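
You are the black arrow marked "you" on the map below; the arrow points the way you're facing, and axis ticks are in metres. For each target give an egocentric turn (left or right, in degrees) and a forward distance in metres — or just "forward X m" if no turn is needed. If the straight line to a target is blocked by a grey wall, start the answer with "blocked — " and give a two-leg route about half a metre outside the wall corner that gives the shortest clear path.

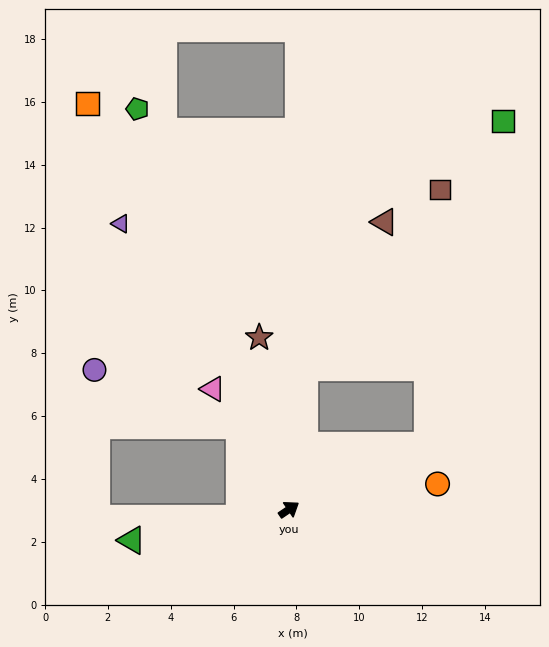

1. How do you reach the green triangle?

turn left 157°, forward 5.1 m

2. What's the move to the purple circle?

blocked — turn left 87°, forward 3.1 m, then turn left 38°, forward 4.9 m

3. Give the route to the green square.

blocked — turn right 9°, forward 4.8 m, then turn left 52°, forward 10.6 m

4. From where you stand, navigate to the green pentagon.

turn left 77°, forward 13.6 m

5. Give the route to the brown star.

turn left 66°, forward 5.6 m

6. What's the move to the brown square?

blocked — turn left 50°, forward 4.5 m, then turn right 31°, forward 7.1 m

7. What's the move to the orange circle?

turn right 24°, forward 4.8 m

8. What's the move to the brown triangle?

blocked — turn left 50°, forward 4.5 m, then turn right 23°, forward 5.3 m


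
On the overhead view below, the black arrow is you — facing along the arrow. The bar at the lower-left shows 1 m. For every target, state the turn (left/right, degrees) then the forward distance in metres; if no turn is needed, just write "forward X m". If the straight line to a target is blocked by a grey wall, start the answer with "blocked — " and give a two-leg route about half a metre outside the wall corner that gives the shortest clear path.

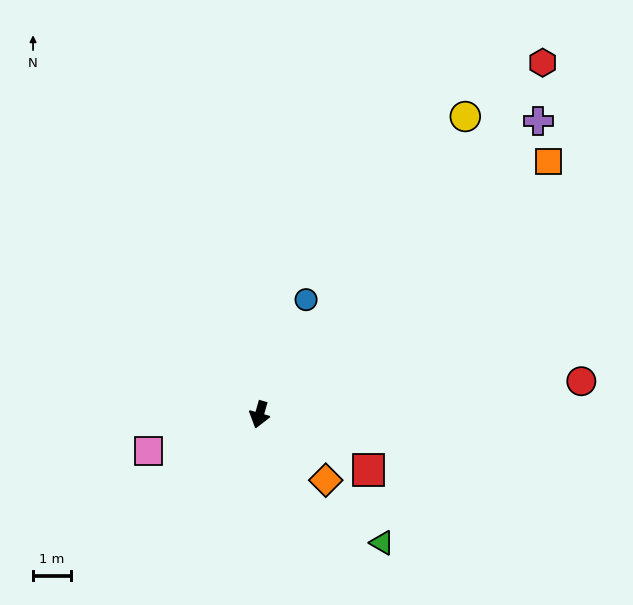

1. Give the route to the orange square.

turn left 147°, forward 10.2 m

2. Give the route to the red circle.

turn left 112°, forward 8.6 m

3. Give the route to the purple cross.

turn left 152°, forward 10.8 m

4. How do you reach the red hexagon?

turn left 157°, forward 12.0 m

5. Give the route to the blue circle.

turn left 174°, forward 3.3 m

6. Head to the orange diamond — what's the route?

turn left 61°, forward 2.5 m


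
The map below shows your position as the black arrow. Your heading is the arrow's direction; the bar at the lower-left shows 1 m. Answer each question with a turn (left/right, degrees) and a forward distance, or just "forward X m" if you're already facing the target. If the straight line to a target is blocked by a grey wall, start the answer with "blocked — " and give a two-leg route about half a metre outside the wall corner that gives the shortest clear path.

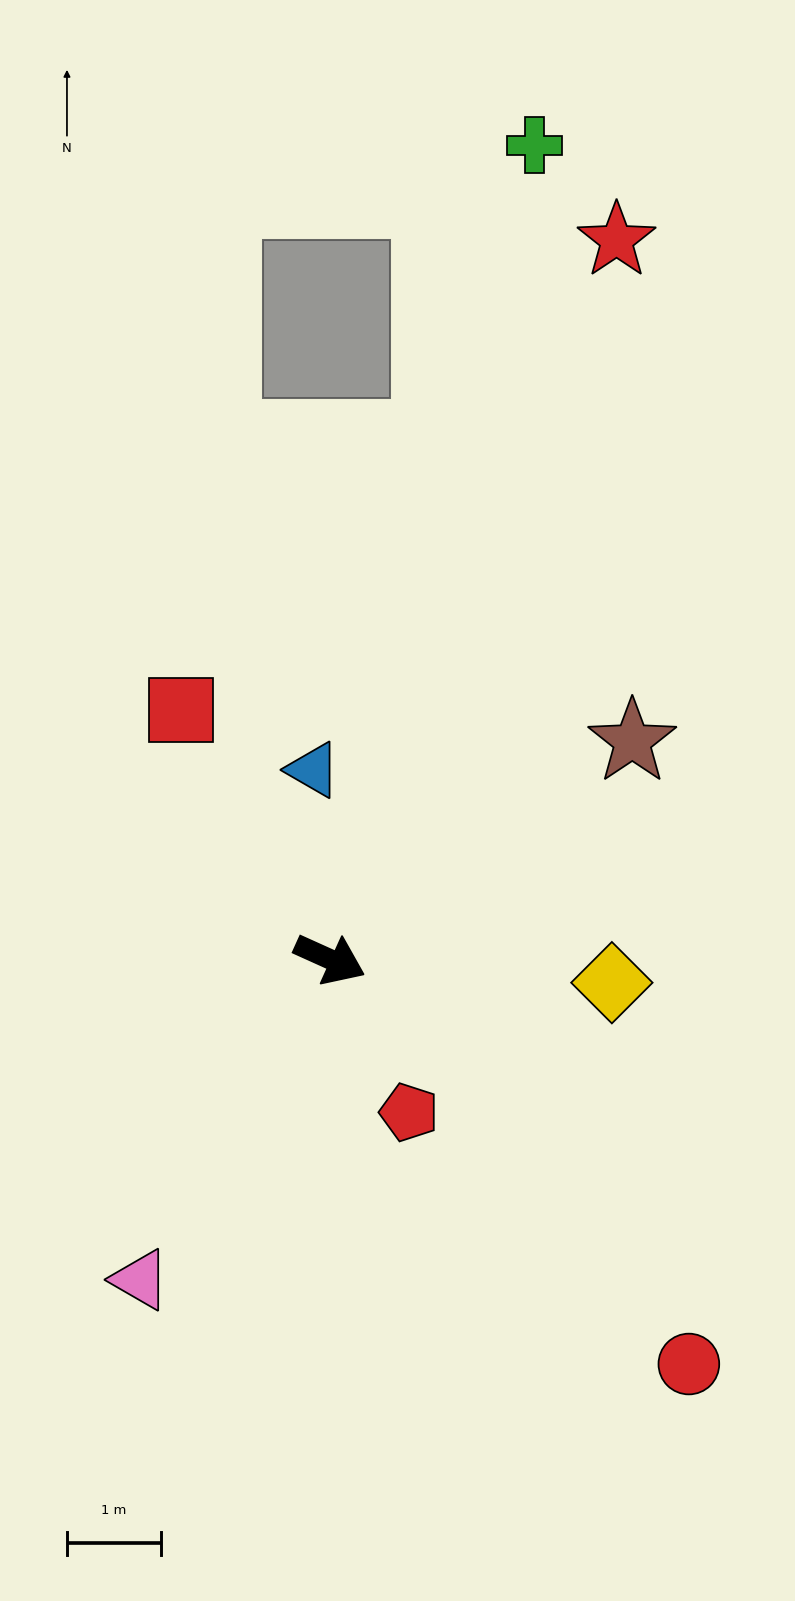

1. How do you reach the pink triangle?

turn right 96°, forward 4.0 m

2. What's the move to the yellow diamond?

turn left 20°, forward 3.0 m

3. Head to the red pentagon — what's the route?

turn right 38°, forward 1.8 m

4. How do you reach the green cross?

turn left 100°, forward 8.9 m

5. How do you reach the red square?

turn left 145°, forward 3.1 m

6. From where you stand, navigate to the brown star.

turn left 60°, forward 4.0 m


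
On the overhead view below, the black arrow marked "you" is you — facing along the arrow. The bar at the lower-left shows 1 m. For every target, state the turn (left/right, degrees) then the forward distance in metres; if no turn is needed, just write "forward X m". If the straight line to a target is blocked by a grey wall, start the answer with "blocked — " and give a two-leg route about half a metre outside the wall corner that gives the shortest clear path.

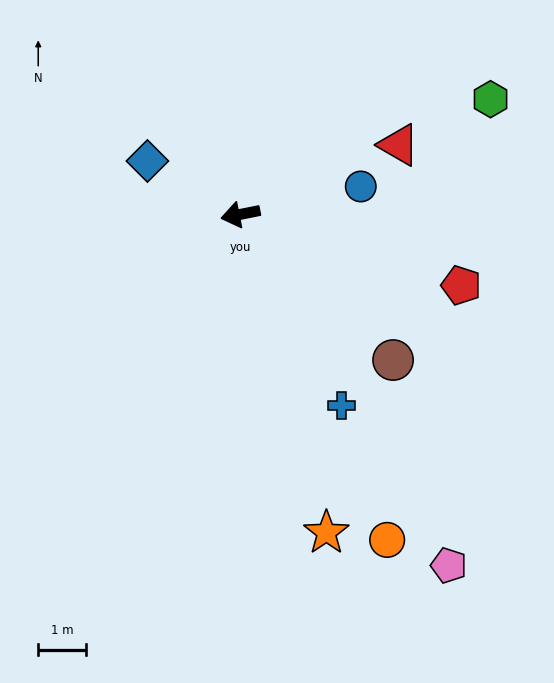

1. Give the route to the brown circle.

turn left 125°, forward 4.4 m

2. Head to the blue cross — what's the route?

turn left 106°, forward 4.5 m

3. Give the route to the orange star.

turn left 94°, forward 6.8 m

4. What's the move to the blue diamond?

turn right 41°, forward 2.2 m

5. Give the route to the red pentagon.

turn left 151°, forward 4.8 m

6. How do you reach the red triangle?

turn right 168°, forward 3.6 m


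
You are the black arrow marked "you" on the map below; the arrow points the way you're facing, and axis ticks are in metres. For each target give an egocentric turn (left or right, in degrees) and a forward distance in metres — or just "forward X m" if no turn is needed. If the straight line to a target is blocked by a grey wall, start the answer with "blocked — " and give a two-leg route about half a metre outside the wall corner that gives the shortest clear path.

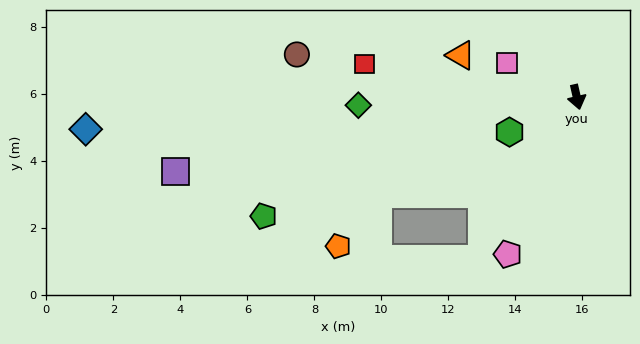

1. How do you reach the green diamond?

turn right 101°, forward 6.5 m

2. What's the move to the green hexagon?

turn right 75°, forward 2.3 m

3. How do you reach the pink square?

turn right 129°, forward 2.3 m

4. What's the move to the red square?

turn right 112°, forward 6.4 m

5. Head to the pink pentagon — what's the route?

turn right 37°, forward 5.1 m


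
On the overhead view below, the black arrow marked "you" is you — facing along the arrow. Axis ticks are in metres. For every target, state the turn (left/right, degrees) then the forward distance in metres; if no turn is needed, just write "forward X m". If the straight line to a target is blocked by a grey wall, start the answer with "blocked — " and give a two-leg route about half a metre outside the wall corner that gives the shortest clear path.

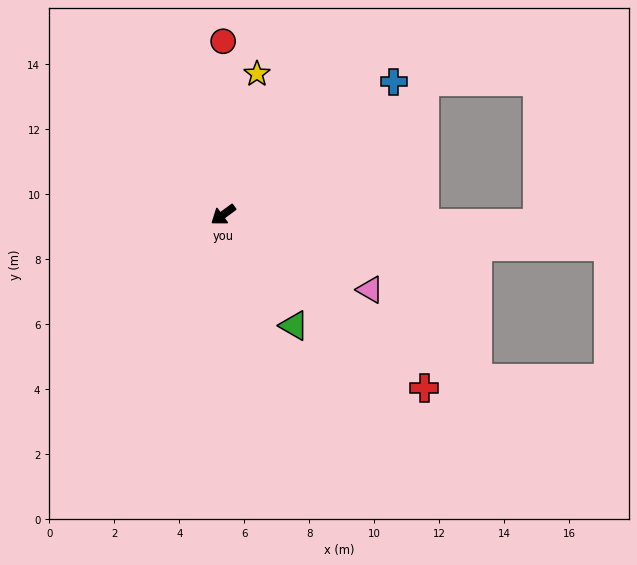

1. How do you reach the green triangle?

turn left 86°, forward 4.0 m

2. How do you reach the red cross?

turn left 103°, forward 8.2 m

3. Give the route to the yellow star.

turn right 140°, forward 4.5 m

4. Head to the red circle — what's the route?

turn right 126°, forward 5.3 m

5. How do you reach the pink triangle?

turn left 117°, forward 5.1 m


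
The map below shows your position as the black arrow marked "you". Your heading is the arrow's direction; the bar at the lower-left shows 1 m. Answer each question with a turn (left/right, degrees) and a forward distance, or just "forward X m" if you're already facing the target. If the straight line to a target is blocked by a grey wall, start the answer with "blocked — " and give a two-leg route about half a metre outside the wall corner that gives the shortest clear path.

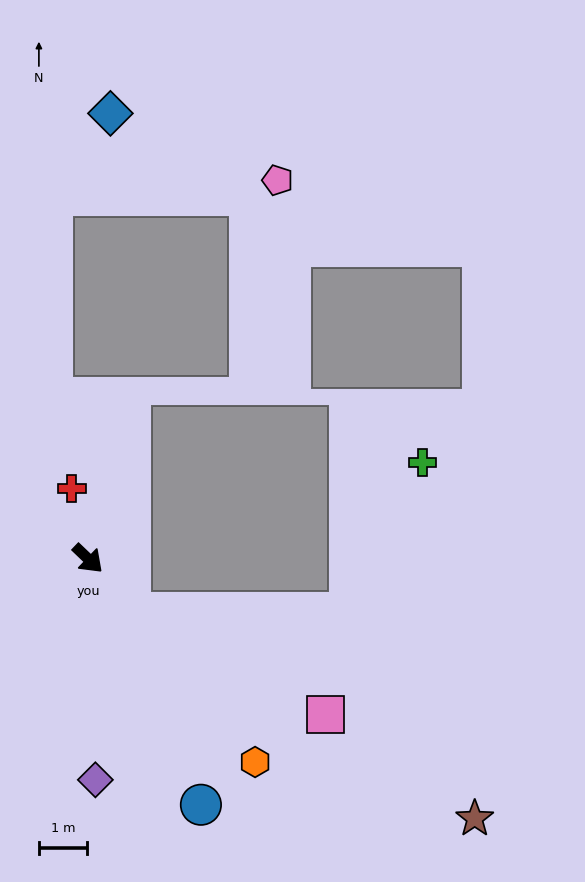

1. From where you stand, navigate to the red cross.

turn left 147°, forward 1.5 m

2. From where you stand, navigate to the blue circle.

turn right 22°, forward 5.7 m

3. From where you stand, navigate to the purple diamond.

turn right 44°, forward 4.6 m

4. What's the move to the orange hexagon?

turn right 7°, forward 5.5 m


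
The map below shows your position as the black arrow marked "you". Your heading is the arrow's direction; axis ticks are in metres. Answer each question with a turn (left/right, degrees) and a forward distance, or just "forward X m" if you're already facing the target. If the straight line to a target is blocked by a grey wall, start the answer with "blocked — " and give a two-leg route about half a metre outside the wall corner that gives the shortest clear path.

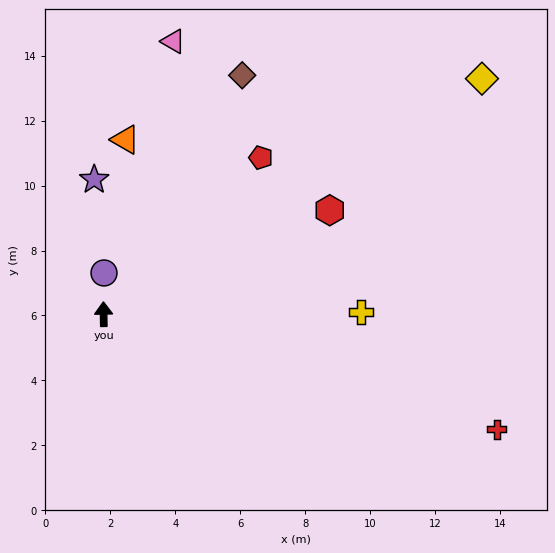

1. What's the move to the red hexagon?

turn right 66°, forward 7.7 m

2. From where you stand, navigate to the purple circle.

forward 1.3 m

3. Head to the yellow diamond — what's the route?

turn right 59°, forward 13.7 m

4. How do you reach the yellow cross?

turn right 91°, forward 7.9 m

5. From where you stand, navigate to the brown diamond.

turn right 31°, forward 8.5 m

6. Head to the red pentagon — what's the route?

turn right 46°, forward 6.8 m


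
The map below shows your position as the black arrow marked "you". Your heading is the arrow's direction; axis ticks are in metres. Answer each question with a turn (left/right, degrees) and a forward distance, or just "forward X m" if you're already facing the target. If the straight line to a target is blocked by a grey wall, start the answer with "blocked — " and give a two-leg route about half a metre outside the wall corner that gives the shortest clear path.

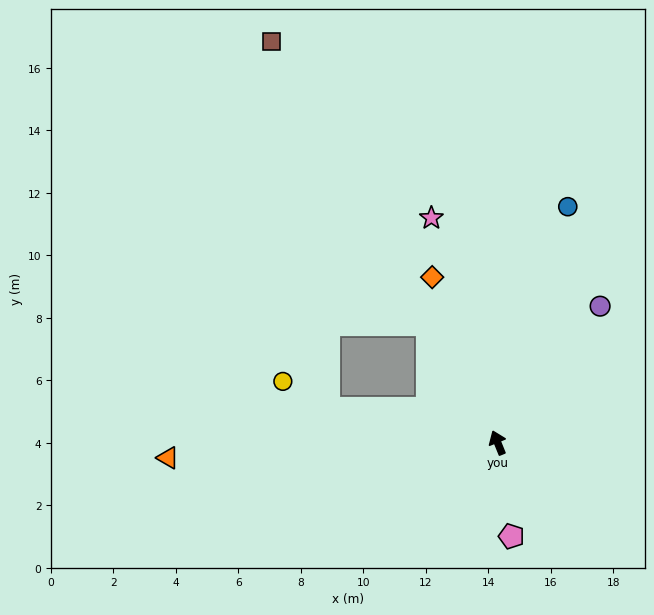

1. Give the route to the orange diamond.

forward 5.7 m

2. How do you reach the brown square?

turn left 7°, forward 14.7 m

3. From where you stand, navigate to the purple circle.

turn right 59°, forward 5.5 m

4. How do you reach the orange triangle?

turn left 71°, forward 10.6 m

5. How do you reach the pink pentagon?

turn left 166°, forward 3.0 m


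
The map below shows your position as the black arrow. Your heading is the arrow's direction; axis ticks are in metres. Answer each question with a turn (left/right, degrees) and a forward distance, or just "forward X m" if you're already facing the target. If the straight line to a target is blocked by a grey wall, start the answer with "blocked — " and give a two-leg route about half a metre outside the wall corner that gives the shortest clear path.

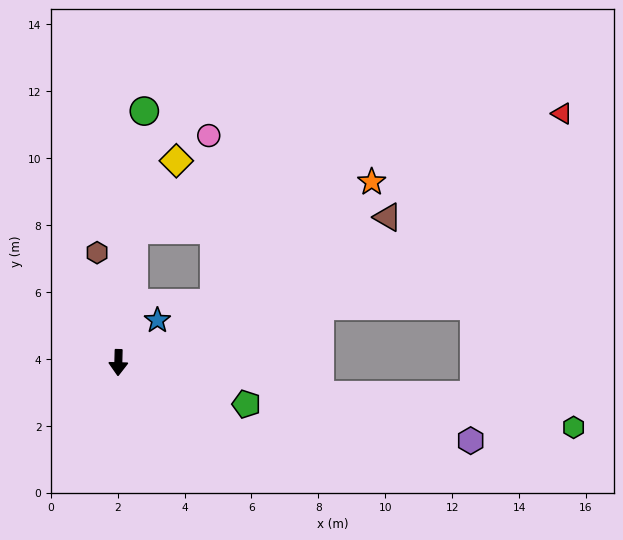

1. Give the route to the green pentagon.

turn left 74°, forward 4.0 m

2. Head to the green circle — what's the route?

turn left 176°, forward 7.6 m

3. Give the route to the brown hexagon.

turn right 168°, forward 3.3 m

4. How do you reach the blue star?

turn left 139°, forward 1.7 m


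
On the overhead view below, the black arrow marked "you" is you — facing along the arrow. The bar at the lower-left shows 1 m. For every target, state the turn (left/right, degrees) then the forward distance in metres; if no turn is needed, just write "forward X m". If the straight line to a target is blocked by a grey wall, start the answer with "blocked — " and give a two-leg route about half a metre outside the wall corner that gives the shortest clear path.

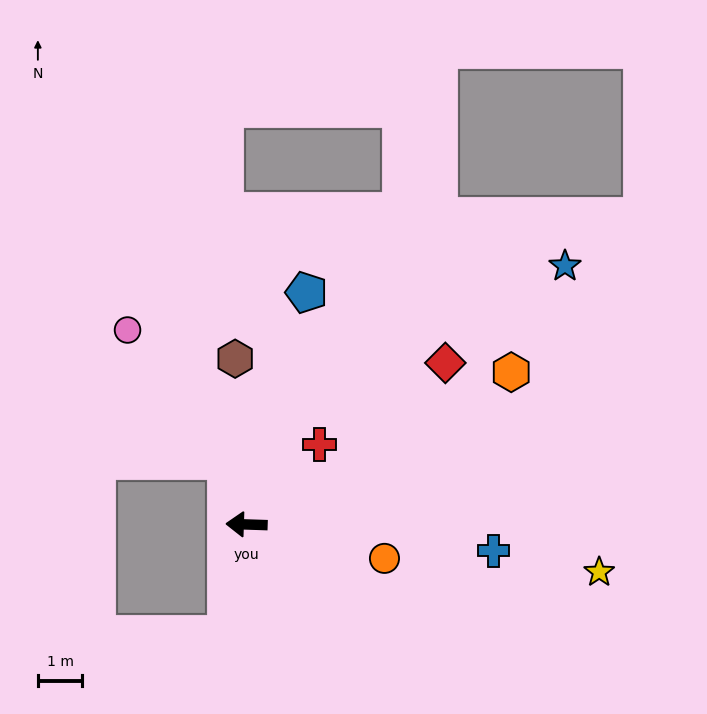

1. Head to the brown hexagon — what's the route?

turn right 84°, forward 3.7 m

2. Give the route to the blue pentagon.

turn right 103°, forward 5.4 m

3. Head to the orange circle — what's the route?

turn left 168°, forward 3.2 m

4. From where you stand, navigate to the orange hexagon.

turn right 148°, forward 6.9 m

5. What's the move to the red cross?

turn right 130°, forward 2.4 m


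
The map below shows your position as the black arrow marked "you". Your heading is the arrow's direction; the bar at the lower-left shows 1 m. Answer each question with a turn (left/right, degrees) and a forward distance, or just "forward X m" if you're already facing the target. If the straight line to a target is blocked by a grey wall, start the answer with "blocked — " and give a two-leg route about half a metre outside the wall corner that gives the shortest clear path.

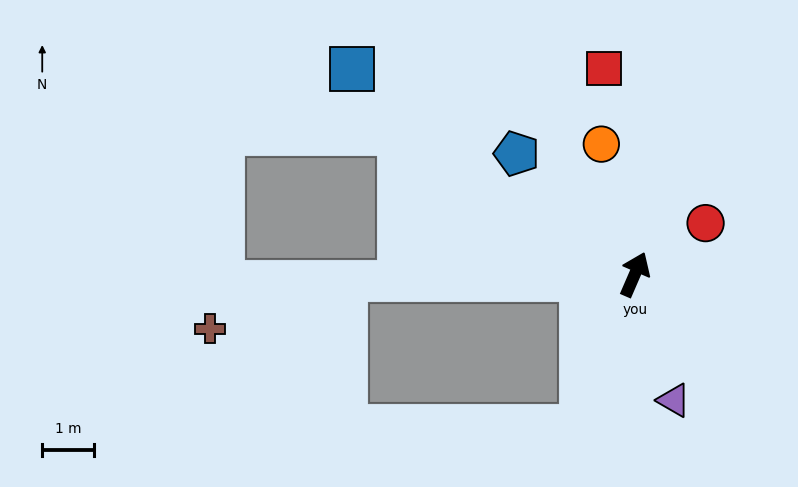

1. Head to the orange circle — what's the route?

turn left 38°, forward 2.6 m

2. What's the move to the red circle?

turn right 31°, forward 1.7 m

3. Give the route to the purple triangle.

turn right 139°, forward 2.5 m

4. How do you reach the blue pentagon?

turn left 68°, forward 3.2 m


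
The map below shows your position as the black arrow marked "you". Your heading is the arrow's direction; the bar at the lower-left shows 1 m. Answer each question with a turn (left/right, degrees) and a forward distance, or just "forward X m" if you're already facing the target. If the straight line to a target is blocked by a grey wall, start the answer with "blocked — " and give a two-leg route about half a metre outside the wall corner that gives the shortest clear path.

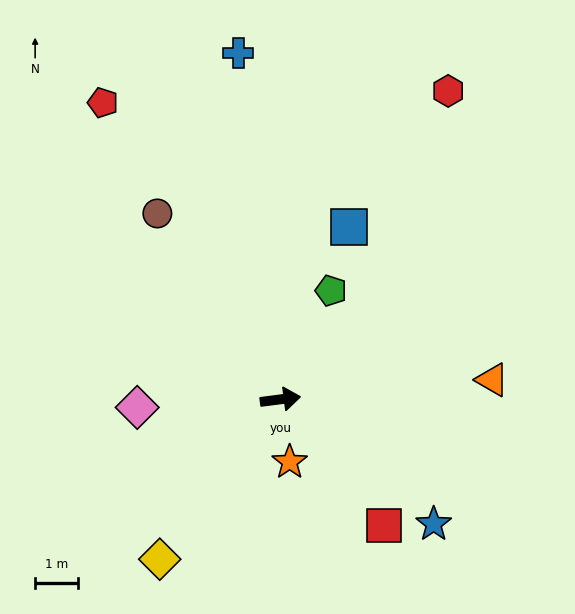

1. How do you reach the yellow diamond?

turn right 134°, forward 4.7 m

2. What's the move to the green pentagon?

turn left 58°, forward 2.8 m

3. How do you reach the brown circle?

turn left 116°, forward 5.2 m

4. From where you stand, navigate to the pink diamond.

turn left 176°, forward 3.4 m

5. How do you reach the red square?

turn right 58°, forward 3.8 m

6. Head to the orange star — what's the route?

turn right 89°, forward 1.5 m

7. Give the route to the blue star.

turn right 46°, forward 4.6 m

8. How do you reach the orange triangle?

turn right 2°, forward 5.0 m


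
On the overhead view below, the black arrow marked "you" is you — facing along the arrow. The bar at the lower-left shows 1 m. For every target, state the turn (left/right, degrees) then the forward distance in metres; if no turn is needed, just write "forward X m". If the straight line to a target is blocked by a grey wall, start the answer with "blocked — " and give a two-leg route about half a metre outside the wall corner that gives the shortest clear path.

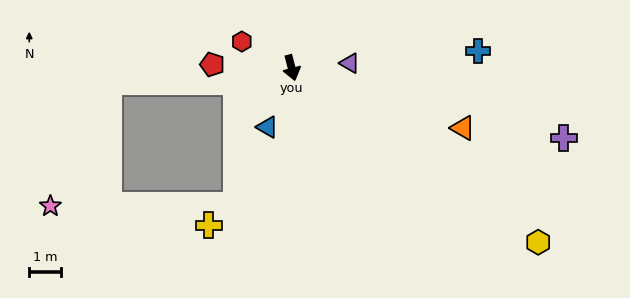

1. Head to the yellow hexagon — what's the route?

turn left 40°, forward 9.5 m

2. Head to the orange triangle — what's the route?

turn left 56°, forward 5.7 m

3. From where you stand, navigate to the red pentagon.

turn right 107°, forward 2.5 m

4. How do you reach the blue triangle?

turn right 37°, forward 2.0 m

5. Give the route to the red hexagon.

turn right 132°, forward 1.8 m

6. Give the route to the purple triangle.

turn left 80°, forward 1.8 m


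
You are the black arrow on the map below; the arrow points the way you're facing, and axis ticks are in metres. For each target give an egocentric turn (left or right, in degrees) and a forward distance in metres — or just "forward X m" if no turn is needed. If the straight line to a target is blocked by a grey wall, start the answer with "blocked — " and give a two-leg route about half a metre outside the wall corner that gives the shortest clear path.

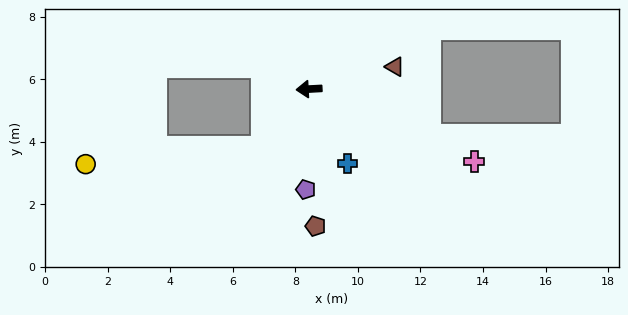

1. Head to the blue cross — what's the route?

turn left 114°, forward 2.7 m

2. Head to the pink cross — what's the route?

turn left 153°, forward 5.8 m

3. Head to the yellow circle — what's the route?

blocked — turn left 50°, forward 2.4 m, then turn right 48°, forward 5.7 m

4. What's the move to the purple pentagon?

turn left 85°, forward 3.2 m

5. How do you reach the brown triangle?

turn right 168°, forward 2.8 m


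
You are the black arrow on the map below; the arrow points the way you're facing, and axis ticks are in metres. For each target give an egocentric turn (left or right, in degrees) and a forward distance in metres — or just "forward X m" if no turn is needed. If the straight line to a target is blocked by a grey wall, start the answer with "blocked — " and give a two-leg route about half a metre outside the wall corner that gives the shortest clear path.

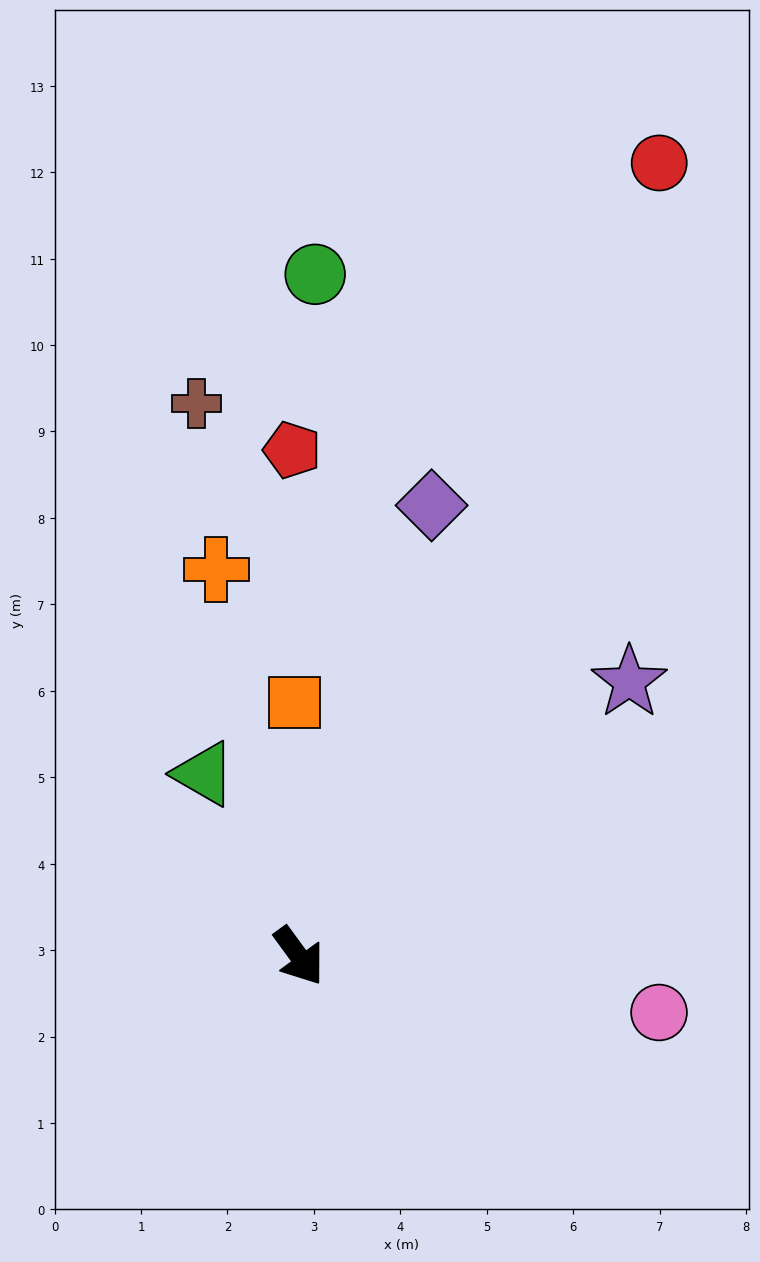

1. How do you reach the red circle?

turn left 119°, forward 10.1 m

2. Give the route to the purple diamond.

turn left 127°, forward 5.4 m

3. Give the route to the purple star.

turn left 94°, forward 5.0 m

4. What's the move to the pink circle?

turn left 45°, forward 4.2 m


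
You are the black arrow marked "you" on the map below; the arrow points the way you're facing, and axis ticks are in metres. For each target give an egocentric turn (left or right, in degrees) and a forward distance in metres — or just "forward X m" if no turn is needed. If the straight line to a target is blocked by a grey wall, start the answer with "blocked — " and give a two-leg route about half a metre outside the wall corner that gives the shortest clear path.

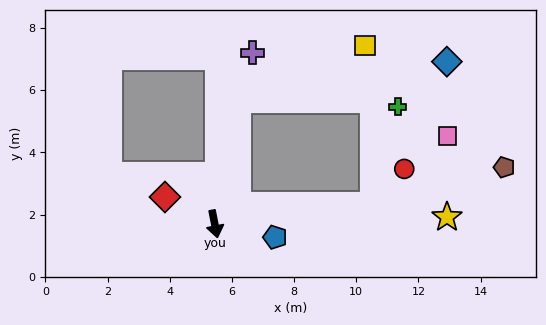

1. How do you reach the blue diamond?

blocked — turn left 158°, forward 4.1 m, then turn right 69°, forward 6.8 m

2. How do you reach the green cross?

blocked — turn left 86°, forward 5.1 m, then turn left 69°, forward 3.3 m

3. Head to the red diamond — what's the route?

turn right 130°, forward 1.8 m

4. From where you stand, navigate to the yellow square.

blocked — turn left 158°, forward 4.1 m, then turn right 56°, forward 4.4 m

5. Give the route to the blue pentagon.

turn left 66°, forward 2.0 m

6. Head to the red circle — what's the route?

blocked — turn left 86°, forward 5.1 m, then turn left 42°, forward 1.5 m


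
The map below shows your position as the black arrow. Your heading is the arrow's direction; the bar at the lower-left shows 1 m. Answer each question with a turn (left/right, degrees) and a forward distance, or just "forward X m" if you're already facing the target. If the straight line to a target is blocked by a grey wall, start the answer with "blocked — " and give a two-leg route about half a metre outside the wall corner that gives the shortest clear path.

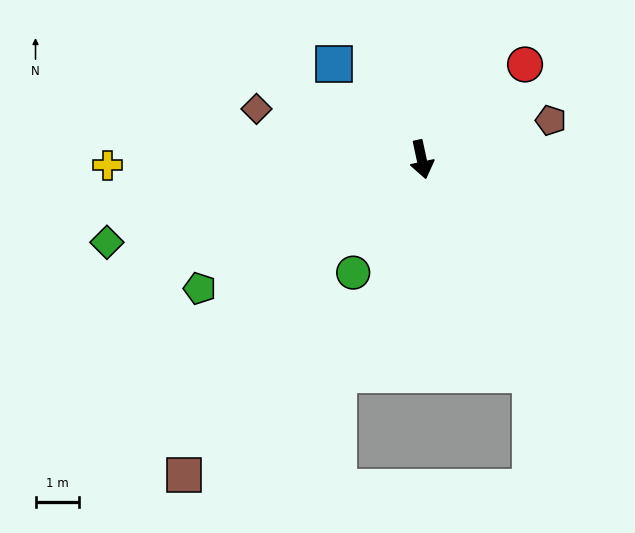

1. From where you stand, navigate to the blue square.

turn right 150°, forward 3.0 m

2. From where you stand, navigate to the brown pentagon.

turn left 95°, forward 3.1 m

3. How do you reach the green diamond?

turn right 87°, forward 7.5 m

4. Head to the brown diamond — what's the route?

turn right 119°, forward 4.0 m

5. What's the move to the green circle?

turn right 43°, forward 3.0 m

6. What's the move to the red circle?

turn left 120°, forward 3.2 m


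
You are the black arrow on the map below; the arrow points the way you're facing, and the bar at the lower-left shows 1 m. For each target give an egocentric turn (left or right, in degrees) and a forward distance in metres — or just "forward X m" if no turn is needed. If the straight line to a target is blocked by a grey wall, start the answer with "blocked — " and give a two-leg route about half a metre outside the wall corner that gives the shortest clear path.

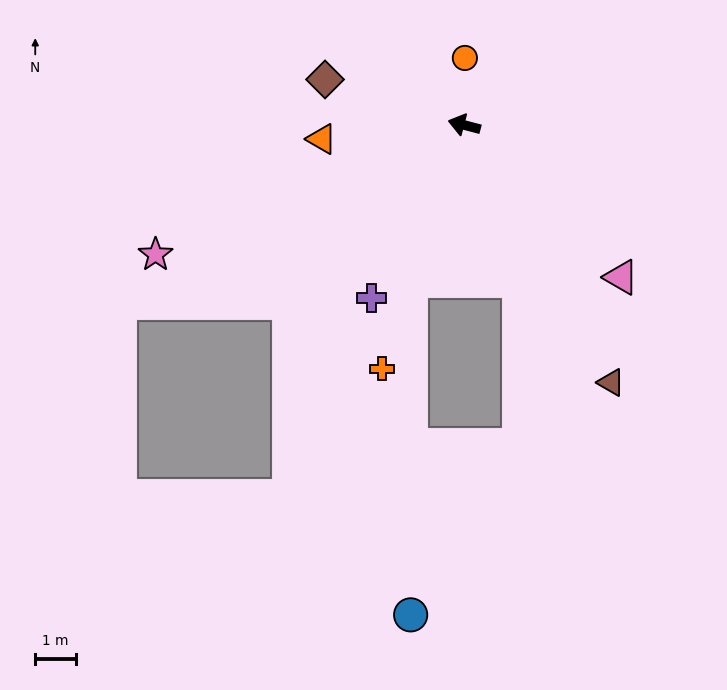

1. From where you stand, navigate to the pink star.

turn left 37°, forward 8.3 m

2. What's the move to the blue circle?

blocked — turn left 86°, forward 4.1 m, then turn left 19°, forward 8.2 m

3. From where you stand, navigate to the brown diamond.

turn right 3°, forward 3.6 m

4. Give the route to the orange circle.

turn right 76°, forward 1.7 m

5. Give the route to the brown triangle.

turn left 134°, forward 7.3 m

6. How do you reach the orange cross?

turn left 86°, forward 6.3 m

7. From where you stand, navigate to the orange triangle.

turn left 20°, forward 3.5 m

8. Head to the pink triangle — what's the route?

turn left 151°, forward 5.4 m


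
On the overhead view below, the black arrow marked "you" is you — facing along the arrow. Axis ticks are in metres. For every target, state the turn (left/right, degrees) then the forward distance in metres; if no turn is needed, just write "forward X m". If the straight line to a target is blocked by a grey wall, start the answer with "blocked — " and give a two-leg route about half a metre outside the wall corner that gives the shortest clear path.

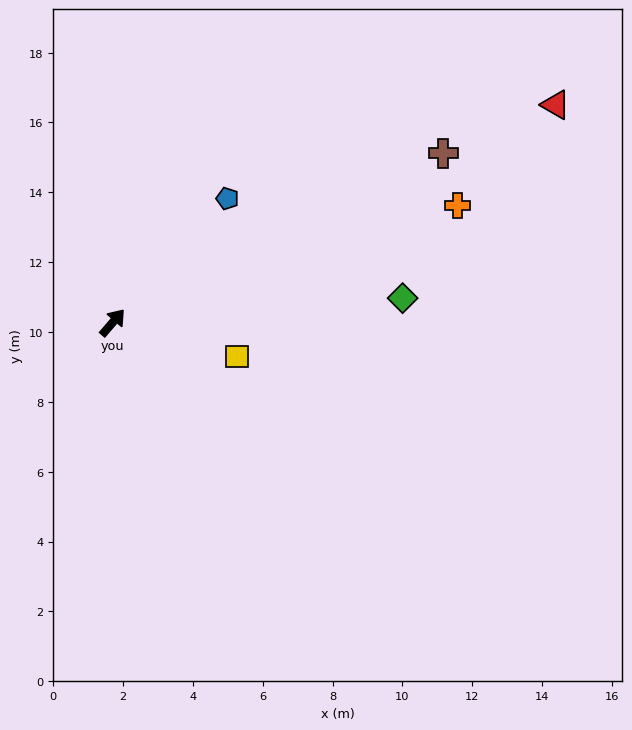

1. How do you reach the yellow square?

turn right 65°, forward 3.7 m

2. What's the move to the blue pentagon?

turn right 2°, forward 4.8 m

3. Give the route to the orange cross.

turn right 31°, forward 10.4 m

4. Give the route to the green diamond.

turn right 45°, forward 8.3 m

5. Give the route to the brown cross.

turn right 22°, forward 10.6 m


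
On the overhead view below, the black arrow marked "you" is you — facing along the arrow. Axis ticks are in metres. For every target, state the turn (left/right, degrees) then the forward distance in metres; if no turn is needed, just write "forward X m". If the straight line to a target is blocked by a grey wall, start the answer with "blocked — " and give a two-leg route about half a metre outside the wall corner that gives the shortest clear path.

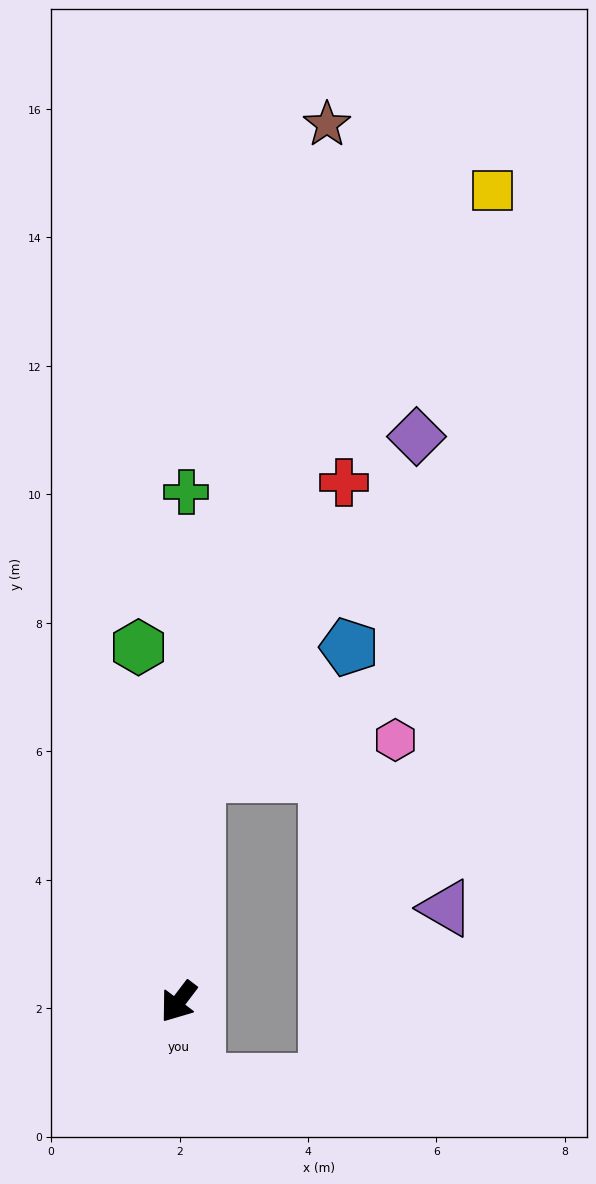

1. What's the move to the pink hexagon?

blocked — turn right 148°, forward 3.5 m, then turn right 75°, forward 3.1 m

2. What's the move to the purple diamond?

blocked — turn right 148°, forward 3.5 m, then turn right 28°, forward 6.3 m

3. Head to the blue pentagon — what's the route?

blocked — turn right 148°, forward 3.5 m, then turn right 44°, forward 3.1 m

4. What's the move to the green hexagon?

turn right 136°, forward 5.6 m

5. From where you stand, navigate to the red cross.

blocked — turn right 148°, forward 3.5 m, then turn right 21°, forward 5.1 m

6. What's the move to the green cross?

turn right 144°, forward 7.9 m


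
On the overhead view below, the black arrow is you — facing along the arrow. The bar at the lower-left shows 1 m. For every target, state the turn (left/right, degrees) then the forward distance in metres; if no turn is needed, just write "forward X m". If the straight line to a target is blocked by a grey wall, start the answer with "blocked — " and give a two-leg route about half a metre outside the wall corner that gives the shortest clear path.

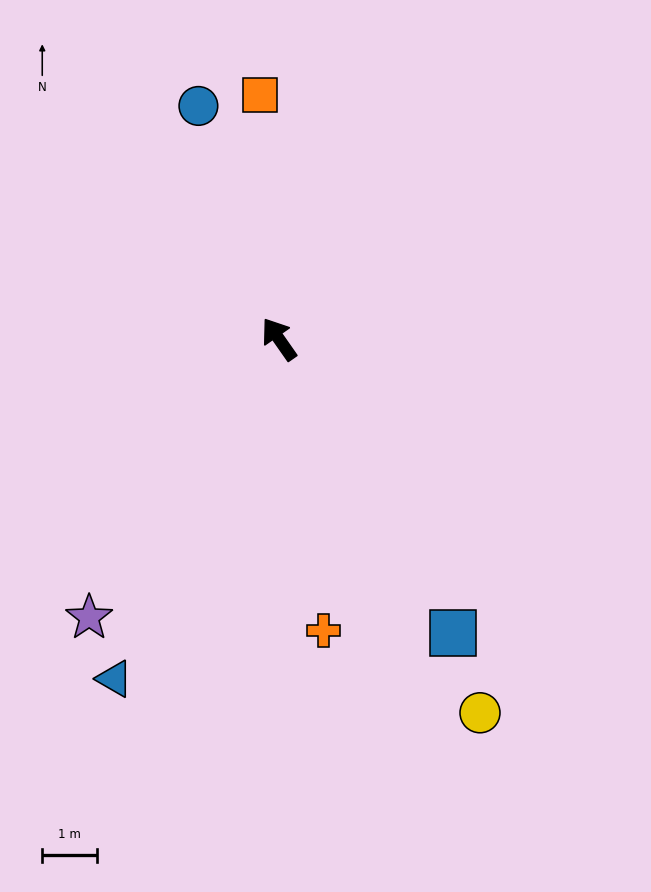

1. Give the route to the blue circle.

turn right 16°, forward 4.5 m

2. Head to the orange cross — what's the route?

turn left 154°, forward 5.4 m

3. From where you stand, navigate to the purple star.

turn left 111°, forward 6.2 m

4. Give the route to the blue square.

turn left 176°, forward 6.3 m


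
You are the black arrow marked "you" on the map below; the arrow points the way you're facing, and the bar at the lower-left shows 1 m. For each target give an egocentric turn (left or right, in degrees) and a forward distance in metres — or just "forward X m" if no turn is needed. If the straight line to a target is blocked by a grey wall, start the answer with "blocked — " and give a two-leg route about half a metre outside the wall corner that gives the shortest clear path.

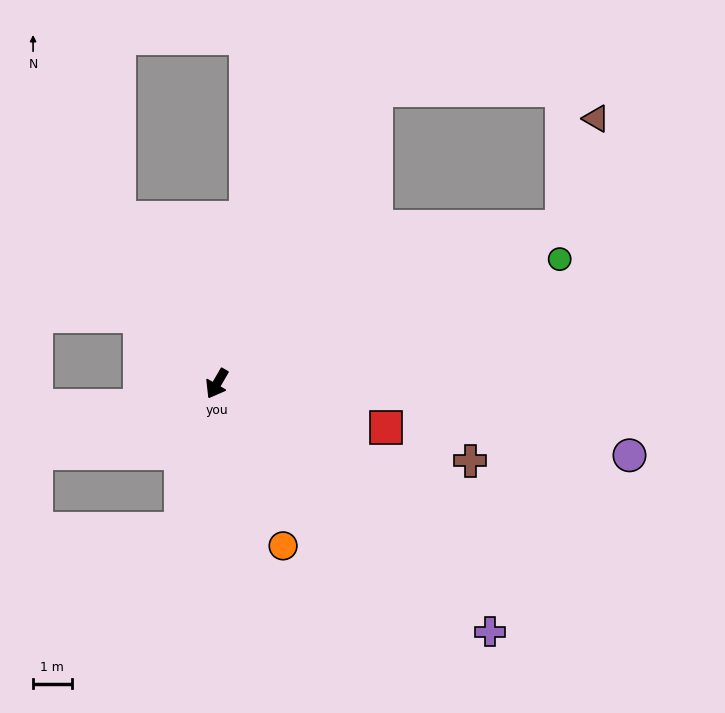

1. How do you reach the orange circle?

turn left 52°, forward 4.5 m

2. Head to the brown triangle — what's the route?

blocked — turn left 145°, forward 9.8 m, then turn left 47°, forward 2.9 m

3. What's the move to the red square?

turn left 106°, forward 4.5 m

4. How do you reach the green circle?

turn left 140°, forward 9.5 m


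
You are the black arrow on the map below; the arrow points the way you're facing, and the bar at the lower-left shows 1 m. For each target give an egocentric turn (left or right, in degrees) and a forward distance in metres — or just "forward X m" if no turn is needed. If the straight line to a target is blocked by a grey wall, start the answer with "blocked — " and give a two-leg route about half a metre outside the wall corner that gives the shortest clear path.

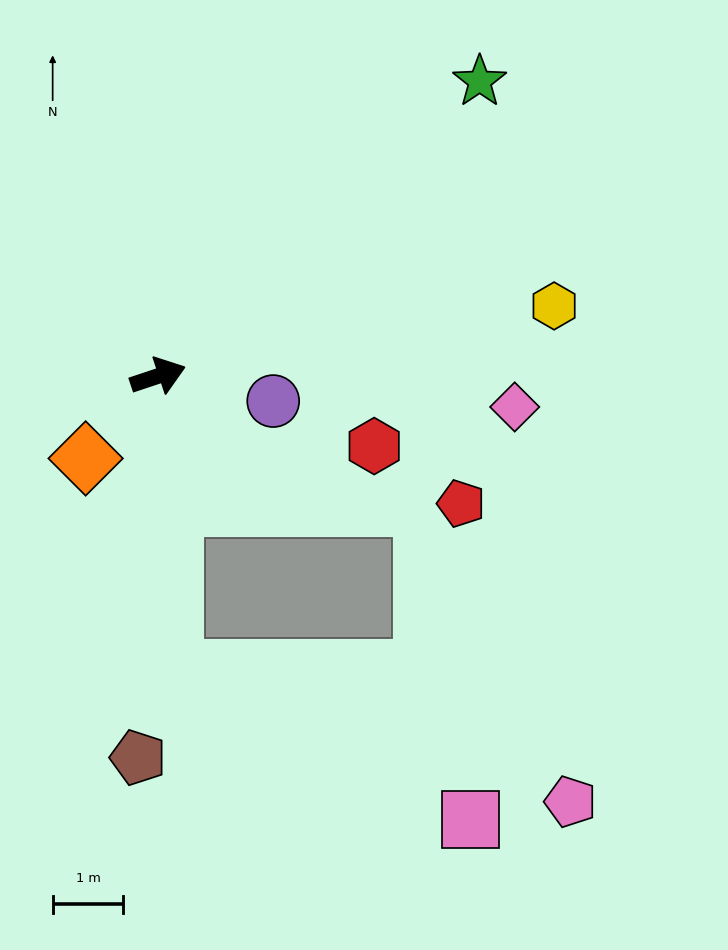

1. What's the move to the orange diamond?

turn right 150°, forward 1.6 m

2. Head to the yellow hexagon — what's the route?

turn right 8°, forward 5.7 m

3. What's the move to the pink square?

blocked — turn right 106°, forward 4.2 m, then turn left 61°, forward 4.7 m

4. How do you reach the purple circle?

turn right 31°, forward 1.7 m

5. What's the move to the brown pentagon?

turn right 111°, forward 5.4 m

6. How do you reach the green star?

turn left 24°, forward 6.2 m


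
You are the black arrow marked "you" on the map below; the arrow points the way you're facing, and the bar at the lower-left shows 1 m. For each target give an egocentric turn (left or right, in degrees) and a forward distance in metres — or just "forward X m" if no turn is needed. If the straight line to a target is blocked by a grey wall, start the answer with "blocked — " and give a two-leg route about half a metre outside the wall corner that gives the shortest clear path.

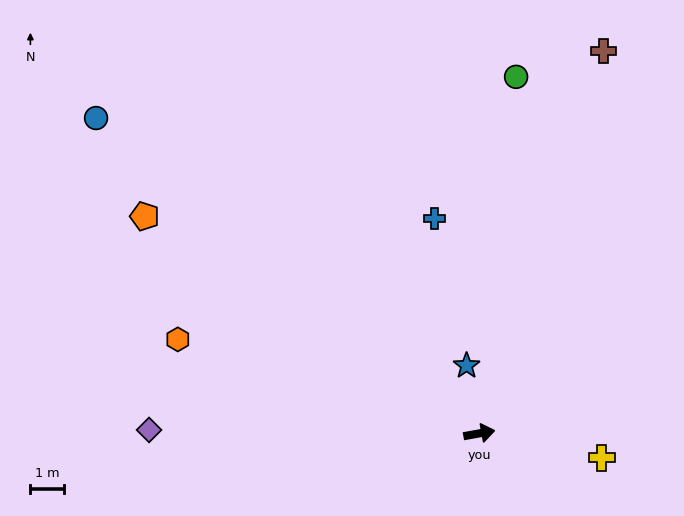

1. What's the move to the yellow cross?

turn right 22°, forward 3.7 m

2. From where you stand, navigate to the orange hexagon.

turn left 152°, forward 9.4 m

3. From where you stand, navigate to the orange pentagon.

turn left 137°, forward 11.9 m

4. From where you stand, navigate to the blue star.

turn left 90°, forward 2.1 m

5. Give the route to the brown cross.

turn left 62°, forward 12.0 m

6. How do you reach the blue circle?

turn left 130°, forward 14.8 m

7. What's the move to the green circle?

turn left 74°, forward 10.7 m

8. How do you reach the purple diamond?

turn left 169°, forward 9.8 m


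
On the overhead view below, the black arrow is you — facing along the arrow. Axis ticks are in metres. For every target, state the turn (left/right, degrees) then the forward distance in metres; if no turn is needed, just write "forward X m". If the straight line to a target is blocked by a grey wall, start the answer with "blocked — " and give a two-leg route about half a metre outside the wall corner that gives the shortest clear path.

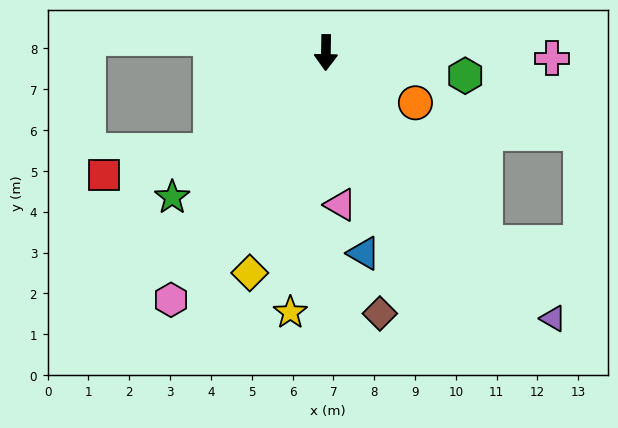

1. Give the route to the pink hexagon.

turn right 31°, forward 7.1 m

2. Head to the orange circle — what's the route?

turn left 62°, forward 2.5 m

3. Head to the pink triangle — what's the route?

turn left 6°, forward 3.7 m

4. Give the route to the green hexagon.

turn left 82°, forward 3.5 m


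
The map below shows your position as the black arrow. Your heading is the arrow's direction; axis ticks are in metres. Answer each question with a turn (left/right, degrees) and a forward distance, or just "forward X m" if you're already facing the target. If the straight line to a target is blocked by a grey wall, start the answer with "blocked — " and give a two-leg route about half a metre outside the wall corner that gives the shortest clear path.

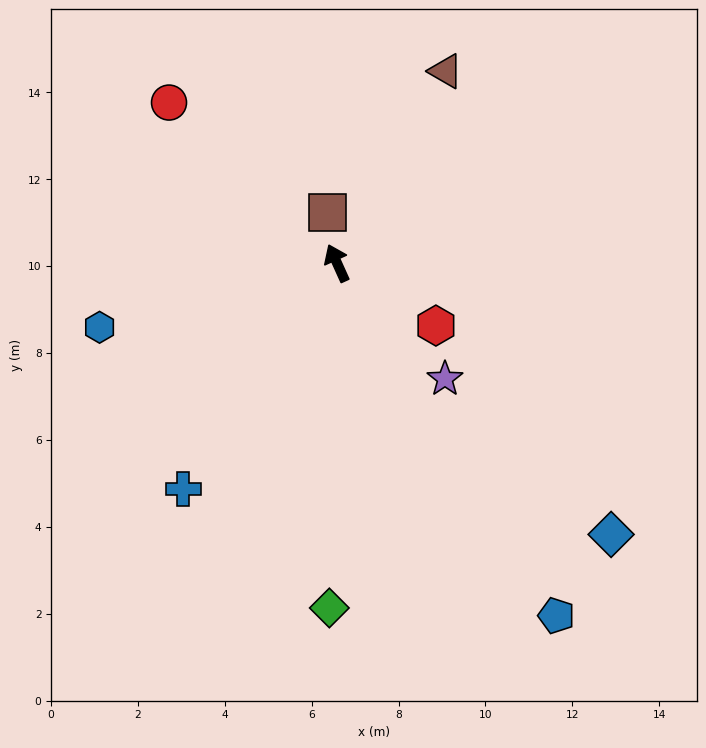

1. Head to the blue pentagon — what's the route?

turn right 172°, forward 9.6 m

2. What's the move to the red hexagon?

turn right 147°, forward 2.7 m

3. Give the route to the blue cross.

turn left 121°, forward 6.3 m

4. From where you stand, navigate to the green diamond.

turn left 154°, forward 7.9 m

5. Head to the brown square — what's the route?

turn right 14°, forward 1.2 m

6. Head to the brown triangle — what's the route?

turn right 54°, forward 5.1 m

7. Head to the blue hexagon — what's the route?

turn left 81°, forward 5.7 m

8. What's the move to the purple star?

turn right 161°, forward 3.6 m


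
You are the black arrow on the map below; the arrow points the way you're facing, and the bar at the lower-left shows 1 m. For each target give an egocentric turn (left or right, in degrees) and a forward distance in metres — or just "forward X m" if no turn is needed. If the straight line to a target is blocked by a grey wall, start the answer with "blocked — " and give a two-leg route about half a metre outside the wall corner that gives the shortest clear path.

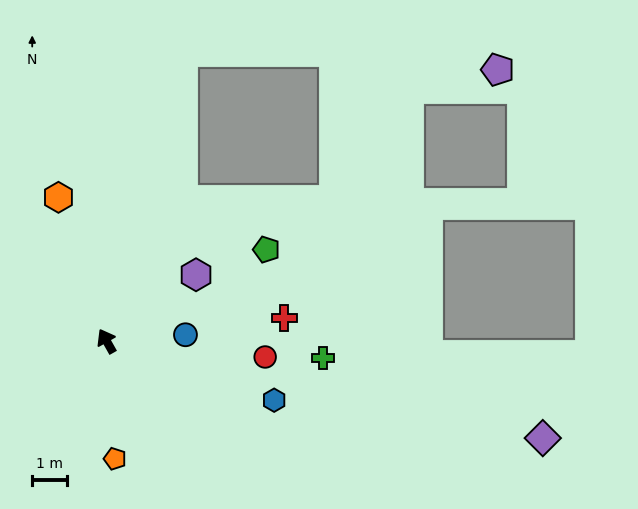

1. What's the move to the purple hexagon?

turn right 83°, forward 3.2 m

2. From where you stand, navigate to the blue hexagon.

turn right 139°, forward 5.1 m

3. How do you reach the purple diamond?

turn right 132°, forward 12.7 m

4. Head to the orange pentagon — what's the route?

turn left 155°, forward 3.4 m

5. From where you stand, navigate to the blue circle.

turn right 115°, forward 2.3 m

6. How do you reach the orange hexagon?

turn right 11°, forward 4.3 m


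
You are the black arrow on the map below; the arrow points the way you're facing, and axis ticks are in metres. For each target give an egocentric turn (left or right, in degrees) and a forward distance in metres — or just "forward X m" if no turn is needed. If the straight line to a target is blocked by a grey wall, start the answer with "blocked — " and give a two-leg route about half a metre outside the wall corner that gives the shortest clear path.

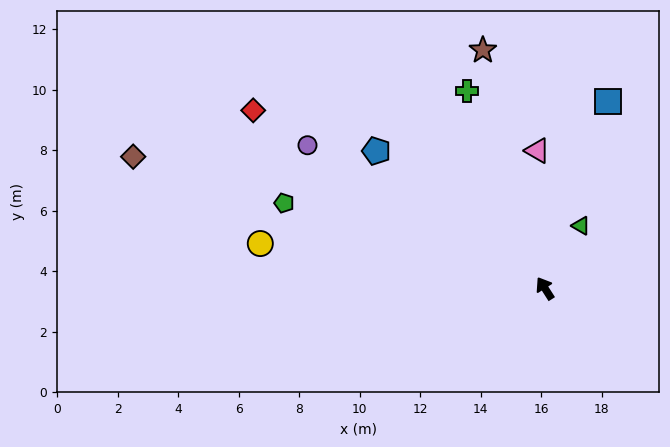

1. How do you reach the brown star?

turn right 18°, forward 8.1 m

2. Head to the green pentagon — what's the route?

turn left 39°, forward 9.1 m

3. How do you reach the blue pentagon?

turn left 18°, forward 7.2 m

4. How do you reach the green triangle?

turn right 62°, forward 2.4 m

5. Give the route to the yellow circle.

turn left 49°, forward 9.5 m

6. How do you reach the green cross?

turn right 11°, forward 7.0 m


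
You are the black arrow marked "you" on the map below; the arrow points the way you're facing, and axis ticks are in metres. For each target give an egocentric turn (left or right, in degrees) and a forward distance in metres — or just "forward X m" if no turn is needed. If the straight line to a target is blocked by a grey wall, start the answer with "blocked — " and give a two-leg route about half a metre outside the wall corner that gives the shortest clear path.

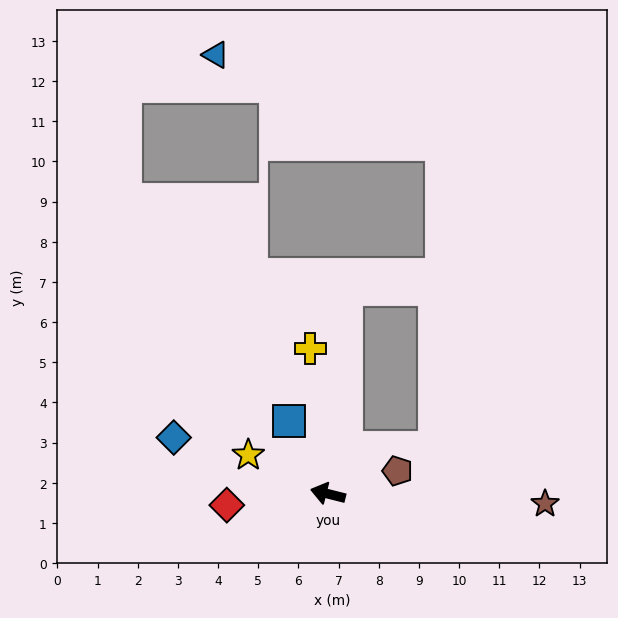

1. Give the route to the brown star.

turn right 169°, forward 5.4 m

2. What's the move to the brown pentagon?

turn right 148°, forward 1.8 m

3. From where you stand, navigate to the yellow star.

turn right 12°, forward 2.2 m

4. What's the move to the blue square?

turn right 48°, forward 2.1 m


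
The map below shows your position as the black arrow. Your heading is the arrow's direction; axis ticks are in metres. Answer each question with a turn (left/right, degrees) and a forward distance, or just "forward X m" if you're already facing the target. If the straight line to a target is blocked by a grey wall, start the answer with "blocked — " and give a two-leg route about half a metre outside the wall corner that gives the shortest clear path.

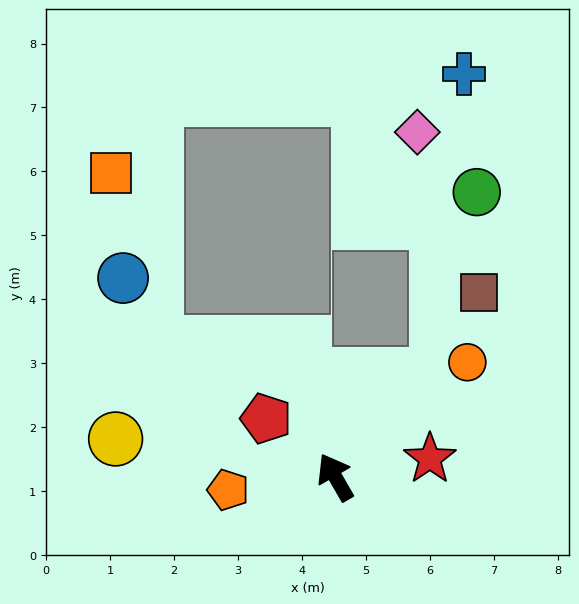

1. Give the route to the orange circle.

turn right 79°, forward 2.7 m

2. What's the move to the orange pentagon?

turn left 67°, forward 1.7 m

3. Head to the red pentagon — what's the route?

turn left 20°, forward 1.4 m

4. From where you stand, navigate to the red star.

turn right 109°, forward 1.5 m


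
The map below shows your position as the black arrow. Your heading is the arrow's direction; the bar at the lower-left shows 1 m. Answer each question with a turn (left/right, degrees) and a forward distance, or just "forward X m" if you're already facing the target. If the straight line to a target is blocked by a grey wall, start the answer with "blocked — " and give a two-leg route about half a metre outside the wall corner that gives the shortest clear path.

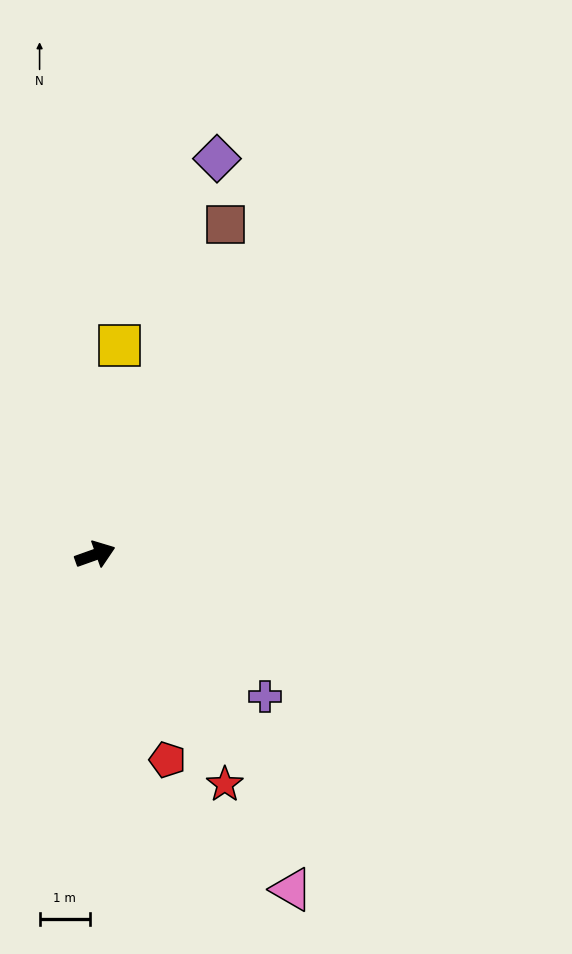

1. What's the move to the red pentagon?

turn right 90°, forward 4.3 m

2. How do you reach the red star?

turn right 80°, forward 5.3 m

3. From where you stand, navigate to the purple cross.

turn right 60°, forward 4.4 m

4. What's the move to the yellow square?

turn left 64°, forward 4.2 m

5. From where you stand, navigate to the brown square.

turn left 49°, forward 7.1 m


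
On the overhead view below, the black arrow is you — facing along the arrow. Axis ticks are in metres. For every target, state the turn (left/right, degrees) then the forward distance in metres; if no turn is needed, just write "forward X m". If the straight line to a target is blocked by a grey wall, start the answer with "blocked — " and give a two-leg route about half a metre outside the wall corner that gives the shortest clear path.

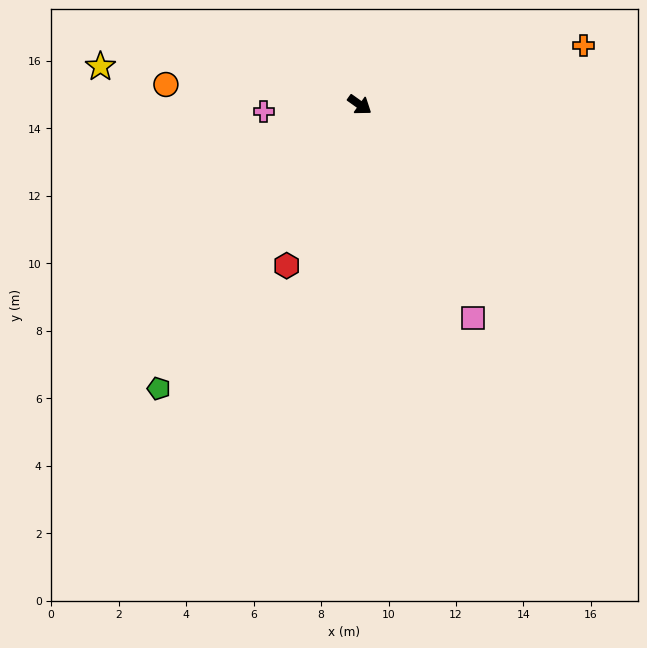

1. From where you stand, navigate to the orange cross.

turn left 50°, forward 6.9 m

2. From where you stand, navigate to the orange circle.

turn right 151°, forward 5.8 m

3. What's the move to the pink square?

turn right 27°, forward 7.2 m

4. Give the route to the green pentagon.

turn right 90°, forward 10.3 m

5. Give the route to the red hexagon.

turn right 79°, forward 5.2 m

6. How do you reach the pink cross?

turn right 141°, forward 2.8 m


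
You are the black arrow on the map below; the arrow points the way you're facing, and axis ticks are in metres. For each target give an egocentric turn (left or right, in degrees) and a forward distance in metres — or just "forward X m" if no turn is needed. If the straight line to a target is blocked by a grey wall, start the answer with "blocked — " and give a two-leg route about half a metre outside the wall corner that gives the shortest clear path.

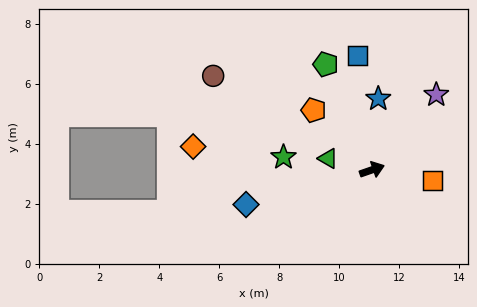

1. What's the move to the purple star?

turn left 30°, forward 3.3 m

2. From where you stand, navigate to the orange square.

turn right 29°, forward 2.0 m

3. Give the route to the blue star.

turn left 66°, forward 2.4 m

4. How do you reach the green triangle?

turn left 146°, forward 1.5 m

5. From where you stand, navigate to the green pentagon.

turn left 95°, forward 3.8 m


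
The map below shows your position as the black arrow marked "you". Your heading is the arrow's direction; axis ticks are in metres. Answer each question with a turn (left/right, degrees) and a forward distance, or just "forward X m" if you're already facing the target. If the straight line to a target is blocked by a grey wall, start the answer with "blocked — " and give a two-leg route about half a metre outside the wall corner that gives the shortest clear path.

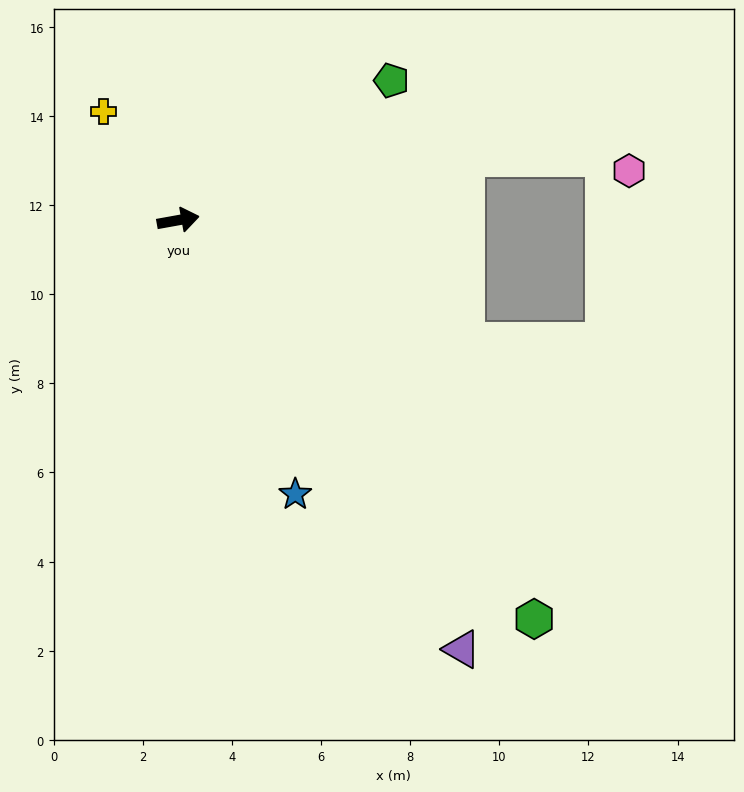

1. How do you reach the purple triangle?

turn right 67°, forward 11.5 m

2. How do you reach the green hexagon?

turn right 58°, forward 12.0 m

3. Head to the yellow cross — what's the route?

turn left 114°, forward 3.0 m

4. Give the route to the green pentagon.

turn left 23°, forward 5.7 m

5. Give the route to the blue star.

turn right 77°, forward 6.7 m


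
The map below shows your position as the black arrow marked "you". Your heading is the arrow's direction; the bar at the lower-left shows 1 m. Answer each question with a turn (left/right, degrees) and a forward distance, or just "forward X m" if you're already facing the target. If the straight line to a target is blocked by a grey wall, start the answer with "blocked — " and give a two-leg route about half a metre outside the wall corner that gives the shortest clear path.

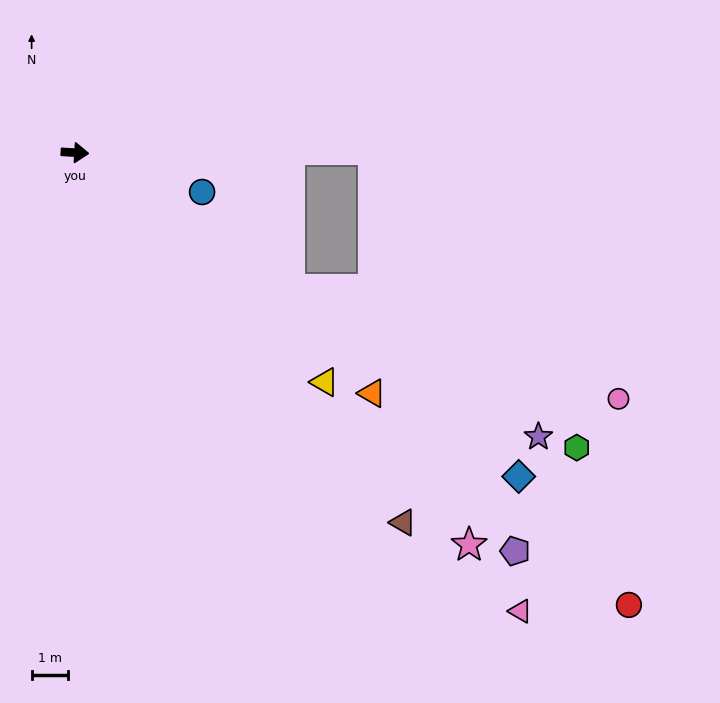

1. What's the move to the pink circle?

blocked — turn right 29°, forward 7.1 m, then turn left 14°, forward 9.6 m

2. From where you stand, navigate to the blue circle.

turn right 14°, forward 3.7 m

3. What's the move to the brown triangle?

turn right 45°, forward 13.7 m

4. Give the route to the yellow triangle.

turn right 39°, forward 9.4 m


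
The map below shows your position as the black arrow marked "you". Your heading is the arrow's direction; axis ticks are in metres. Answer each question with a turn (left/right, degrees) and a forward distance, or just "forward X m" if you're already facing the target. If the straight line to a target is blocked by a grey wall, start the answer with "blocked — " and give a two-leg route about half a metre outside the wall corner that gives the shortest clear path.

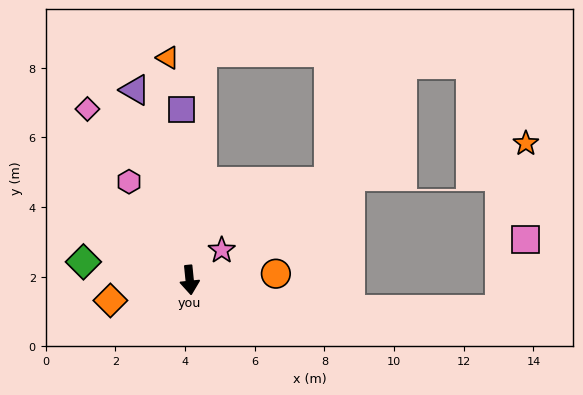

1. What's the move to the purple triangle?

turn right 170°, forward 5.7 m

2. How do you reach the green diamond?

turn right 105°, forward 3.1 m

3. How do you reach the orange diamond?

turn right 81°, forward 2.3 m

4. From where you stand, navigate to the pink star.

turn left 127°, forward 1.3 m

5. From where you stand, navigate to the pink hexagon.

turn right 154°, forward 3.3 m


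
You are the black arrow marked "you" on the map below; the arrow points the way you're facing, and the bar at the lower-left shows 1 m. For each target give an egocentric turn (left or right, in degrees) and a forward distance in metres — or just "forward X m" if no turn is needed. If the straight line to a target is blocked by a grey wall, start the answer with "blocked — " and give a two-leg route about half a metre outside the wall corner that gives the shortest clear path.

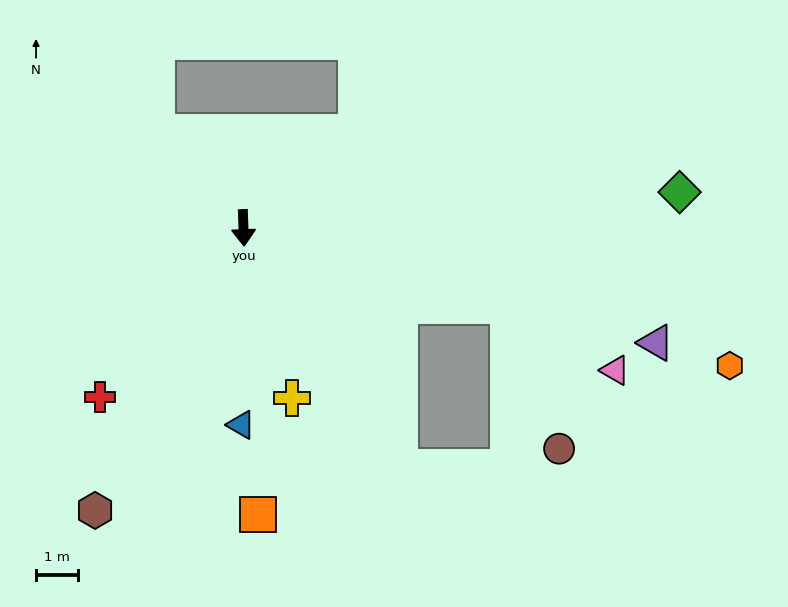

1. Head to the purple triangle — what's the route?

turn left 72°, forward 10.1 m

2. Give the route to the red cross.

turn right 42°, forward 5.3 m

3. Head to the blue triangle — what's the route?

turn right 3°, forward 4.7 m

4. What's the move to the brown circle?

blocked — turn left 72°, forward 6.5 m, then turn right 54°, forward 3.6 m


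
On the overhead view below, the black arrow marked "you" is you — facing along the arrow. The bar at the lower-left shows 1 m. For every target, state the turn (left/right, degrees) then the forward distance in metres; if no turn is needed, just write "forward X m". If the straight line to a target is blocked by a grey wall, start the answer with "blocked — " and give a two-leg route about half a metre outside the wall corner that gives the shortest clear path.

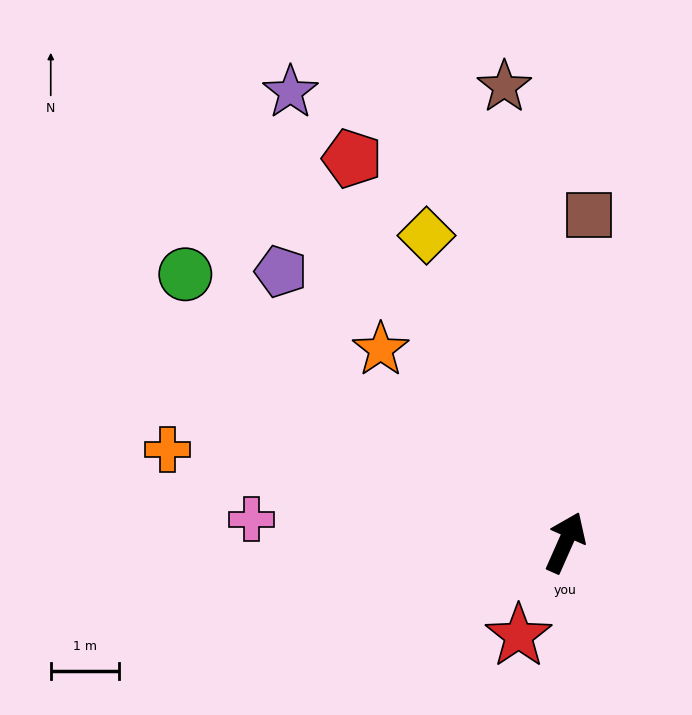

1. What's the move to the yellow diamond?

turn left 48°, forward 5.0 m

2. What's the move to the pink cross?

turn left 110°, forward 4.6 m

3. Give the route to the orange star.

turn left 68°, forward 3.9 m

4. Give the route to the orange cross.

turn left 101°, forward 6.0 m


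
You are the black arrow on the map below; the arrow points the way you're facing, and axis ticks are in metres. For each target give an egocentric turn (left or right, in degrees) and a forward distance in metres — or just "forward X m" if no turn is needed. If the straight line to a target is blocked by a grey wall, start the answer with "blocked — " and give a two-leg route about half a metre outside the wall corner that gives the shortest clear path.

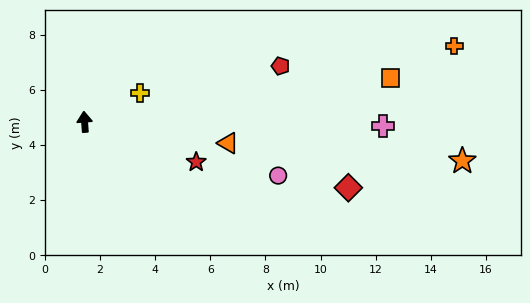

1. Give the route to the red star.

turn right 114°, forward 4.3 m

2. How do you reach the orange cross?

turn right 83°, forward 13.7 m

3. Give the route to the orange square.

turn right 86°, forward 11.2 m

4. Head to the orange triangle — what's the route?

turn right 103°, forward 5.3 m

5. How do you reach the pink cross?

turn right 95°, forward 10.8 m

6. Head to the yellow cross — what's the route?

turn right 67°, forward 2.3 m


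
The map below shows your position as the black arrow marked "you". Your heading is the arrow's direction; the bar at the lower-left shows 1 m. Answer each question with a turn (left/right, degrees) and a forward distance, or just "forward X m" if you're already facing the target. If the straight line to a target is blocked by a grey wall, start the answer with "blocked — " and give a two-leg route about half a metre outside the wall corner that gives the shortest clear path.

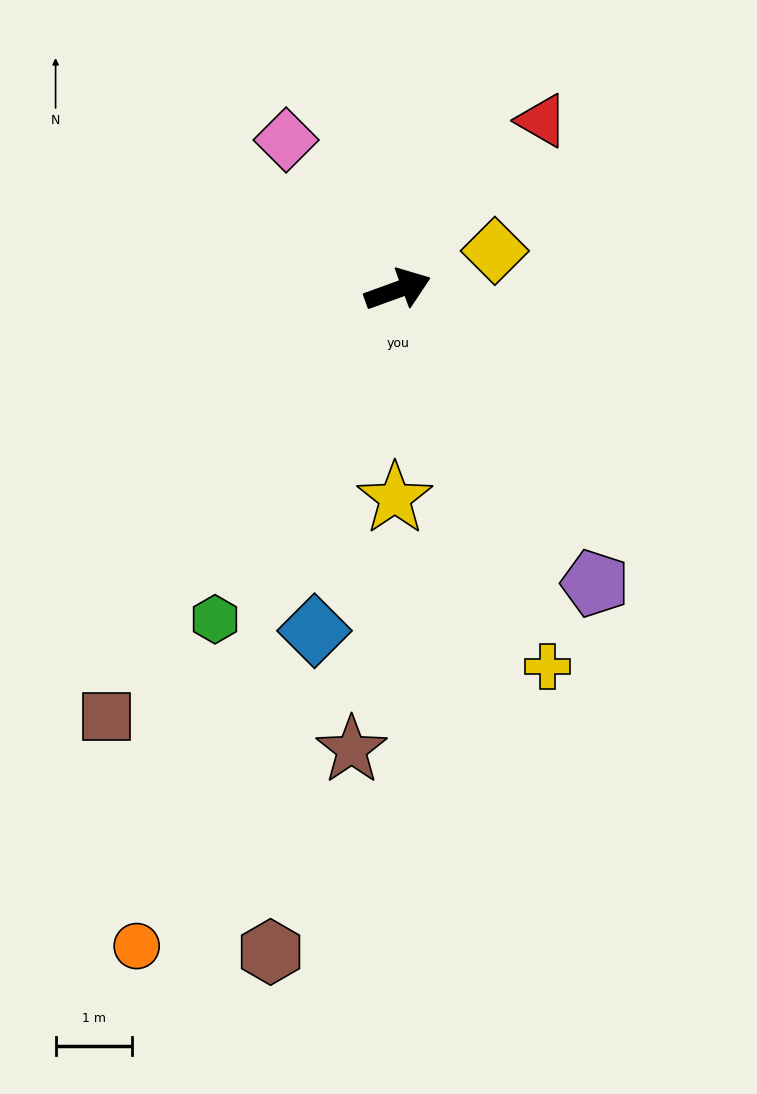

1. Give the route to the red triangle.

turn left 30°, forward 2.9 m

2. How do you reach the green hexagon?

turn right 139°, forward 5.0 m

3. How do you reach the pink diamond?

turn left 107°, forward 2.5 m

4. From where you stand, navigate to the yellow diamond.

forward 1.4 m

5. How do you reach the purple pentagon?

turn right 76°, forward 4.7 m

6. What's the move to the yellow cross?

turn right 88°, forward 5.3 m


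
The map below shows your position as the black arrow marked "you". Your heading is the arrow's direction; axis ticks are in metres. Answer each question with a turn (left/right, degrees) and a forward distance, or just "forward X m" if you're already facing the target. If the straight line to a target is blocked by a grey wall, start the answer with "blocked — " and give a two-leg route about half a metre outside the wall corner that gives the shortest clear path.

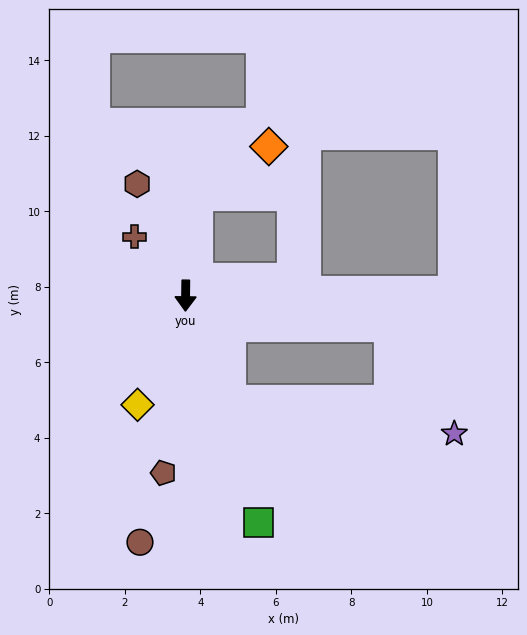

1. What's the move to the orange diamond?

blocked — turn left 174°, forward 2.7 m, then turn right 49°, forward 2.3 m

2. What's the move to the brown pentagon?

turn right 6°, forward 4.7 m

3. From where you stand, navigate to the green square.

turn left 18°, forward 6.3 m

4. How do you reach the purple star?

blocked — turn left 82°, forward 5.5 m, then turn right 51°, forward 3.3 m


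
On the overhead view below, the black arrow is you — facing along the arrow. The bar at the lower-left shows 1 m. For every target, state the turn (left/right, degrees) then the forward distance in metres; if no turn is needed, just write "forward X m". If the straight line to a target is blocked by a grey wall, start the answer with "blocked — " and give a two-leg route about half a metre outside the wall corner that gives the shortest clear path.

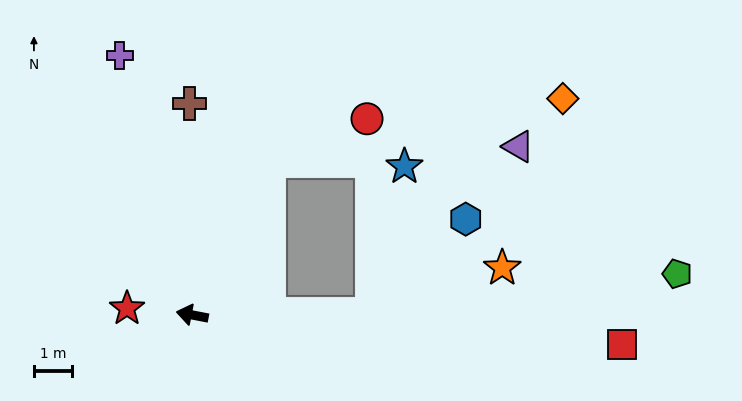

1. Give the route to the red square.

turn right 173°, forward 11.2 m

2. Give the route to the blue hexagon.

blocked — turn right 169°, forward 4.7 m, then turn left 45°, forward 3.5 m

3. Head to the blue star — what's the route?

blocked — turn right 169°, forward 4.7 m, then turn left 77°, forward 3.9 m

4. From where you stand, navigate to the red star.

turn left 5°, forward 1.7 m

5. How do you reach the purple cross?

turn right 63°, forward 7.0 m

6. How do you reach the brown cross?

turn right 78°, forward 5.5 m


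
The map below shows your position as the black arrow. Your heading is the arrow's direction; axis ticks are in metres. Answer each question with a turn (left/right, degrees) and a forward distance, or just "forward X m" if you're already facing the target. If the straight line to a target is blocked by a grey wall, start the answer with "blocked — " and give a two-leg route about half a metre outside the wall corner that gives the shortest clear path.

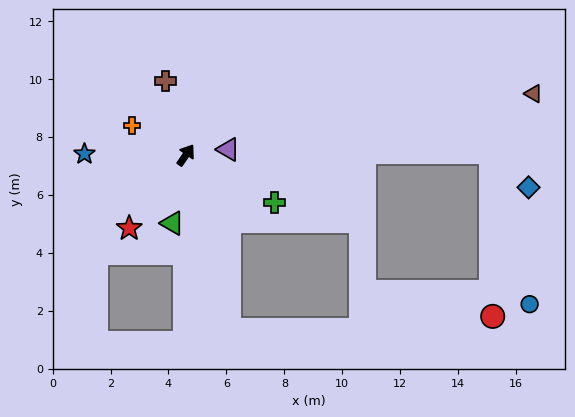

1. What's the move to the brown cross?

turn left 50°, forward 2.6 m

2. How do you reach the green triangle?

turn right 157°, forward 2.4 m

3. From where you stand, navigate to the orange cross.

turn left 96°, forward 2.1 m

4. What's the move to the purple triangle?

turn right 48°, forward 1.5 m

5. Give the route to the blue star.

turn left 124°, forward 3.5 m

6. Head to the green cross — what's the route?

turn right 84°, forward 3.5 m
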